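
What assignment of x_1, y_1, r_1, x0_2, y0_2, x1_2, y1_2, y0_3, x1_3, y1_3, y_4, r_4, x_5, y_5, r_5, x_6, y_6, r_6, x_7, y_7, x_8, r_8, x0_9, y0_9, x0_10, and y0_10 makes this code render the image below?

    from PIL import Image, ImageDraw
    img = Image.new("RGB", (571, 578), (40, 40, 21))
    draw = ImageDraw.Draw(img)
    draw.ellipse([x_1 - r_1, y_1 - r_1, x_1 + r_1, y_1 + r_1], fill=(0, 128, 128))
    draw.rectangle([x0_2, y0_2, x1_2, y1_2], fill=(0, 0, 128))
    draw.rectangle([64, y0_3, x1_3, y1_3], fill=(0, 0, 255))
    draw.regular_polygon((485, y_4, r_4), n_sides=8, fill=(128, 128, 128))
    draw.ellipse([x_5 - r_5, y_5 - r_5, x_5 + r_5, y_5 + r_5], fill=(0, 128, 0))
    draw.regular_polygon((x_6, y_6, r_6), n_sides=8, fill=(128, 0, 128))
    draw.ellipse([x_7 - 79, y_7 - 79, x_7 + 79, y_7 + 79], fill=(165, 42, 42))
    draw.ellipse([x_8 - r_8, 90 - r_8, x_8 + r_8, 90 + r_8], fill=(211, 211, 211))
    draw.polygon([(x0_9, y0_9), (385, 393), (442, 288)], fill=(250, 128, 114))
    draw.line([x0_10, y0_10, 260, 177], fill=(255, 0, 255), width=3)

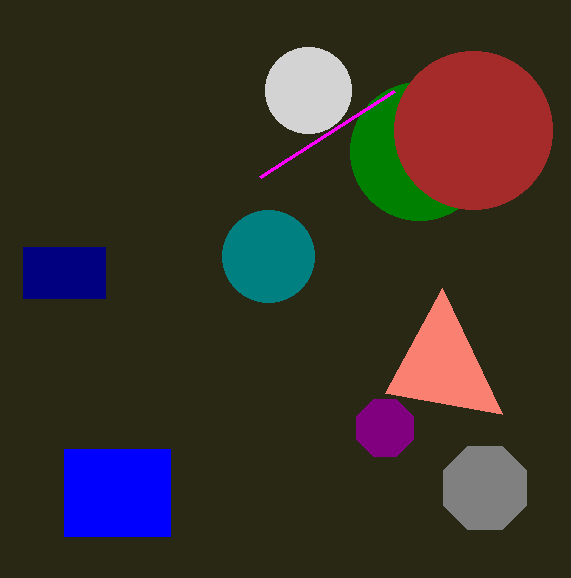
x_1 = 268
y_1 = 256
r_1 = 46
x0_2 = 23
y0_2 = 247
x1_2 = 105
y1_2 = 298
y0_3 = 449
x1_3 = 170
y1_3 = 536
y_4 = 488
r_4 = 45
x_5 = 419
y_5 = 151
r_5 = 69
x_6 = 385
y_6 = 428
r_6 = 31
x_7 = 473
y_7 = 130
x_8 = 308
r_8 = 43
x0_9 = 502
y0_9 = 414
x0_10 = 394
y0_10 = 91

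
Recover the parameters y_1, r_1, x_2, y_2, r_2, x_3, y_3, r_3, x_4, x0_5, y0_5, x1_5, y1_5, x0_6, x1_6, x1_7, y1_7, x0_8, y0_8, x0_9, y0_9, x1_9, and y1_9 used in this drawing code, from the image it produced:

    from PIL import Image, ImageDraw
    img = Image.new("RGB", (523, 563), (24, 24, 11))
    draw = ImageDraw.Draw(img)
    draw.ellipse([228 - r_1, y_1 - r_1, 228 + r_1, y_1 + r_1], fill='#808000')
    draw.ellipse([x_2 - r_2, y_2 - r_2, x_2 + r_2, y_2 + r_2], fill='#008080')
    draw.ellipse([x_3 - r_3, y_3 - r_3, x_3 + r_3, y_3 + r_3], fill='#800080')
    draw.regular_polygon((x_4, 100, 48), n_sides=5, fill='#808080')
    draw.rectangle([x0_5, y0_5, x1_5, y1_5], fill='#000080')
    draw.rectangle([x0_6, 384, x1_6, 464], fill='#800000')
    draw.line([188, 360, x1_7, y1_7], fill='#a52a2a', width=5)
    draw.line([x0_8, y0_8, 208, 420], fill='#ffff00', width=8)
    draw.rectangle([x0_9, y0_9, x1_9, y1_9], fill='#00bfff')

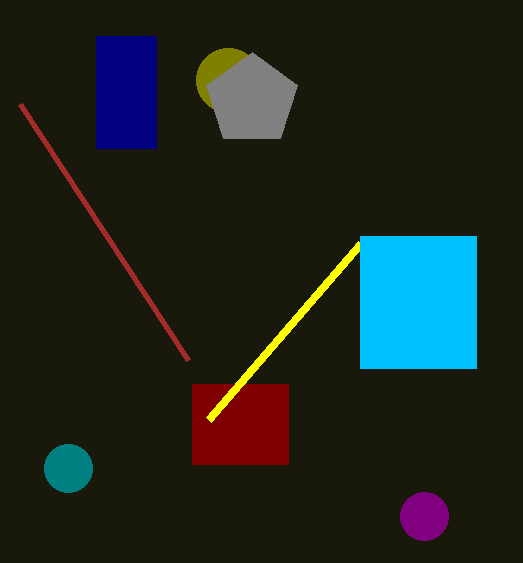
y_1 = 80; r_1 = 32; x_2 = 68; y_2 = 468; r_2 = 24; x_3 = 424; y_3 = 516; r_3 = 24; x_4 = 252; x0_5 = 96; y0_5 = 36; x1_5 = 156; y1_5 = 148; x0_6 = 192; x1_6 = 288; x1_7 = 20; y1_7 = 104; x0_8 = 360; y0_8 = 244; x0_9 = 360; y0_9 = 236; x1_9 = 476; y1_9 = 368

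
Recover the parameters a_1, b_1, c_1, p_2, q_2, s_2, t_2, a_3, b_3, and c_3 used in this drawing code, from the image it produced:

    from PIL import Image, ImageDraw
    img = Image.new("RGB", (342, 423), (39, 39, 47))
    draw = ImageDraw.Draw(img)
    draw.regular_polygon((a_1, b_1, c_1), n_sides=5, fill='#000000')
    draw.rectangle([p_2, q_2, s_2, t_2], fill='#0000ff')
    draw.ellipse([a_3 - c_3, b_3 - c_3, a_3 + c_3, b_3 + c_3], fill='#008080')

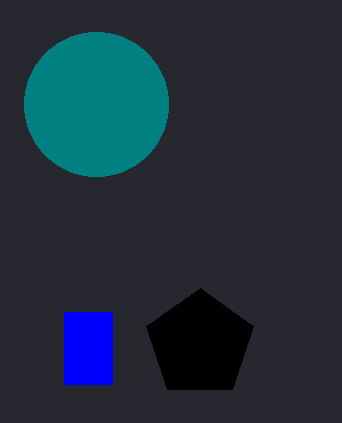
a_1 = 200; b_1 = 344; c_1 = 56; p_2 = 64; q_2 = 312; s_2 = 112; t_2 = 384; a_3 = 96; b_3 = 104; c_3 = 72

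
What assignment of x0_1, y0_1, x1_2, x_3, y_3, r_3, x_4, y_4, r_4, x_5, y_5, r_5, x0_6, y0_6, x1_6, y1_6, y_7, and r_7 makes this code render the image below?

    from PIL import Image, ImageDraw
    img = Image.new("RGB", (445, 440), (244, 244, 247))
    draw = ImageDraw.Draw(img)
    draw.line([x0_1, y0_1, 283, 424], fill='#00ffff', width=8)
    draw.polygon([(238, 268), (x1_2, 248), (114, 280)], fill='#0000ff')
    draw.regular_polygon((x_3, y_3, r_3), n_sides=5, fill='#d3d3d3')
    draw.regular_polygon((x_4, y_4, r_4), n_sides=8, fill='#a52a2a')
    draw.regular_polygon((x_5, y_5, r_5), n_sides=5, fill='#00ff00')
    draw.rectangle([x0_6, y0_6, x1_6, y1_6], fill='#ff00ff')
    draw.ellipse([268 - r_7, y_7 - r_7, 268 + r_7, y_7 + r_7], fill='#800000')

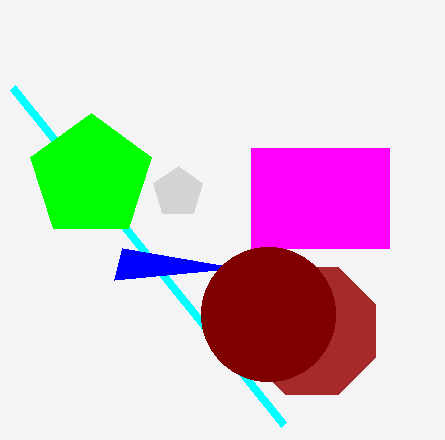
x0_1 = 12, y0_1 = 87, x1_2 = 122, x_3 = 178, y_3 = 192, r_3 = 26, x_4 = 312, y_4 = 331, r_4 = 69, x_5 = 91, y_5 = 177, r_5 = 64, x0_6 = 251, y0_6 = 148, x1_6 = 389, y1_6 = 248, y_7 = 314, r_7 = 67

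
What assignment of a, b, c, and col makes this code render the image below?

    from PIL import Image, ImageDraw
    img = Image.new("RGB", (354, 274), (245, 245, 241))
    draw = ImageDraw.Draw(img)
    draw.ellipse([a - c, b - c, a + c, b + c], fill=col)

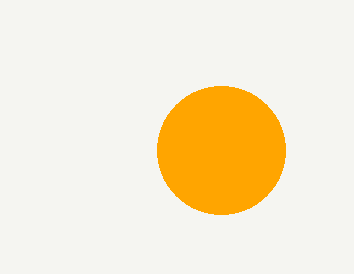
a = 221
b = 150
c = 64
col = 'orange'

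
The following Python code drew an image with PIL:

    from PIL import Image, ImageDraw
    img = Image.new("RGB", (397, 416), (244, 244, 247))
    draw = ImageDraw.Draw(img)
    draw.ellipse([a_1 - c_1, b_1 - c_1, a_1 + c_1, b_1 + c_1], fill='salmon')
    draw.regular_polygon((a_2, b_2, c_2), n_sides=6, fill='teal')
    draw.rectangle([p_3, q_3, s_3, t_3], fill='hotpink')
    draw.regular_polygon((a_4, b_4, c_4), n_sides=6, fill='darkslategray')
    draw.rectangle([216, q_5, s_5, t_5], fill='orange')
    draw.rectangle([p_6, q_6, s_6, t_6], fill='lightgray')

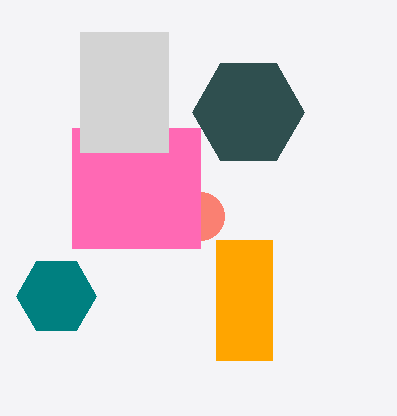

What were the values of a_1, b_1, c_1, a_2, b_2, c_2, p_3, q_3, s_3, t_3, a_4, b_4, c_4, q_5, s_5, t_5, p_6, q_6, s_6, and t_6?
a_1 = 200; b_1 = 216; c_1 = 24; a_2 = 56; b_2 = 296; c_2 = 40; p_3 = 72; q_3 = 128; s_3 = 200; t_3 = 248; a_4 = 248; b_4 = 112; c_4 = 56; q_5 = 240; s_5 = 272; t_5 = 360; p_6 = 80; q_6 = 32; s_6 = 168; t_6 = 152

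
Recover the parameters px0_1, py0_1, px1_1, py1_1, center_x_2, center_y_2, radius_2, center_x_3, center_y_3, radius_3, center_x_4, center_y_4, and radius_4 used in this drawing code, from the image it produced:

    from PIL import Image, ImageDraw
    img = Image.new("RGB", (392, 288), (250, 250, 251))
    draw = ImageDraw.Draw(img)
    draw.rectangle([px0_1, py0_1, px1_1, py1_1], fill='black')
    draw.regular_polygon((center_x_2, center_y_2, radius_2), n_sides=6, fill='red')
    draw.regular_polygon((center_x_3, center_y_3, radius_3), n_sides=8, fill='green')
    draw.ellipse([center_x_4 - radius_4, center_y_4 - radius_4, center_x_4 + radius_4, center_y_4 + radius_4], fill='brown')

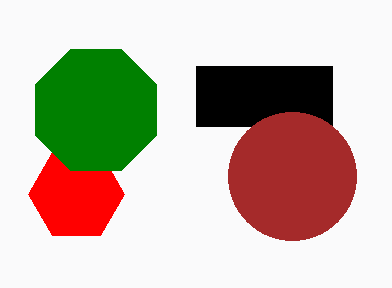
px0_1 = 196; py0_1 = 66; px1_1 = 332; py1_1 = 126; center_x_2 = 76; center_y_2 = 194; radius_2 = 48; center_x_3 = 96; center_y_3 = 110; radius_3 = 66; center_x_4 = 292; center_y_4 = 176; radius_4 = 64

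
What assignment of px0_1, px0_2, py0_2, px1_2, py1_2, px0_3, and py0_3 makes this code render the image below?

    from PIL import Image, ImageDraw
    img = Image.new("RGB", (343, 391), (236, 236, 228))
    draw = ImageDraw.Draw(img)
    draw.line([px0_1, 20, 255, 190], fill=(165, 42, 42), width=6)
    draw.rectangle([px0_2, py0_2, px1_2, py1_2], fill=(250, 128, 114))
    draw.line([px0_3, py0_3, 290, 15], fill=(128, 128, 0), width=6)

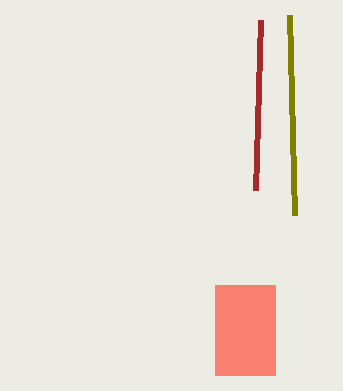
px0_1 = 260, px0_2 = 215, py0_2 = 285, px1_2 = 275, py1_2 = 375, px0_3 = 295, py0_3 = 215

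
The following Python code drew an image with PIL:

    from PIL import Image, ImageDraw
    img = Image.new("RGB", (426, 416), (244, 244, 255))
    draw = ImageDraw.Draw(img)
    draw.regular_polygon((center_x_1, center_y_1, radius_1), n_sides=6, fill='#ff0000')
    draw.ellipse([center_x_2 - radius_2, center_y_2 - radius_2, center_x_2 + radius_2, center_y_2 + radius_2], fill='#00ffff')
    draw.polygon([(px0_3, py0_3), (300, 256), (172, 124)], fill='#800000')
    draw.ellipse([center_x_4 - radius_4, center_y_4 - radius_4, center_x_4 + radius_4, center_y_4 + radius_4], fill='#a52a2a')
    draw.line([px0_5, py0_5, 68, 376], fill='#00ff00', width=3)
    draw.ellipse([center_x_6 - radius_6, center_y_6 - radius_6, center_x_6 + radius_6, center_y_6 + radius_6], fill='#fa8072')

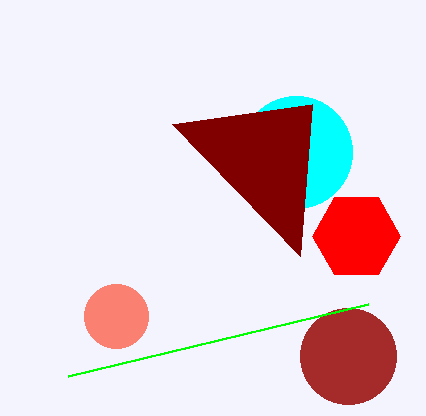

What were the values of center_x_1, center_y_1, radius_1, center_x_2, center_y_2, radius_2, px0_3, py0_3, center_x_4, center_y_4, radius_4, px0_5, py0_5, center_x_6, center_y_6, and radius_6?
center_x_1 = 356
center_y_1 = 236
radius_1 = 44
center_x_2 = 296
center_y_2 = 152
radius_2 = 56
px0_3 = 312
py0_3 = 104
center_x_4 = 348
center_y_4 = 356
radius_4 = 48
px0_5 = 368
py0_5 = 304
center_x_6 = 116
center_y_6 = 316
radius_6 = 32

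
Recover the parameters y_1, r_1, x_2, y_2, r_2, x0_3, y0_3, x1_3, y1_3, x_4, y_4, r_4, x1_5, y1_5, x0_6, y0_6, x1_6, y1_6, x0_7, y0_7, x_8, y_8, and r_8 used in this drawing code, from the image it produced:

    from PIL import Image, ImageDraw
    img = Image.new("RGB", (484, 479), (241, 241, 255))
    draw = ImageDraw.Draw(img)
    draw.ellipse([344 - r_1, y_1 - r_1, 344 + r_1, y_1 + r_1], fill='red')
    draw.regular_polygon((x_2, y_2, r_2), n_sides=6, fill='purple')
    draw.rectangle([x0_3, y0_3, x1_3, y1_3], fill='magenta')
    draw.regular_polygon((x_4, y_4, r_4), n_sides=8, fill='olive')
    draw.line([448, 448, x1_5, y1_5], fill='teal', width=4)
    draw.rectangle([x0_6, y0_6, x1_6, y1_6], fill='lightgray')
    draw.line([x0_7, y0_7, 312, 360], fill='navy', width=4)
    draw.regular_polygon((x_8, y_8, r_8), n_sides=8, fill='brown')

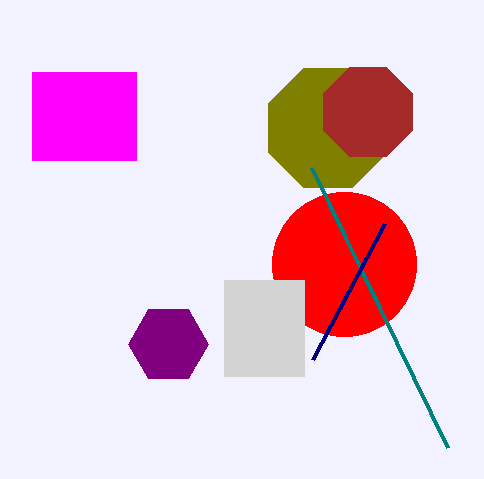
y_1 = 264
r_1 = 72
x_2 = 168
y_2 = 344
r_2 = 40
x0_3 = 32
y0_3 = 72
x1_3 = 136
y1_3 = 160
x_4 = 328
y_4 = 128
r_4 = 64
x1_5 = 312
y1_5 = 168
x0_6 = 224
y0_6 = 280
x1_6 = 304
y1_6 = 376
x0_7 = 384
y0_7 = 224
x_8 = 368
y_8 = 112
r_8 = 48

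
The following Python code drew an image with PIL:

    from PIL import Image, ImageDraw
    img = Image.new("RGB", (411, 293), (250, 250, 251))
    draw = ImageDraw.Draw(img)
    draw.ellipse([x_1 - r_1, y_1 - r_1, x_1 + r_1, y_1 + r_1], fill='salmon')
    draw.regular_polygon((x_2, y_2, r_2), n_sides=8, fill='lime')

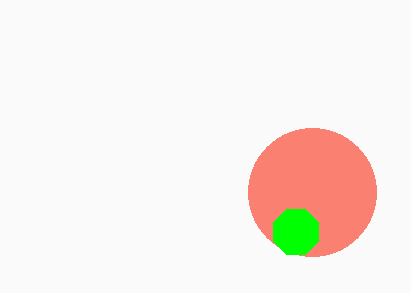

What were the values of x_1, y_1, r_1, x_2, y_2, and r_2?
x_1 = 312, y_1 = 192, r_1 = 64, x_2 = 296, y_2 = 232, r_2 = 24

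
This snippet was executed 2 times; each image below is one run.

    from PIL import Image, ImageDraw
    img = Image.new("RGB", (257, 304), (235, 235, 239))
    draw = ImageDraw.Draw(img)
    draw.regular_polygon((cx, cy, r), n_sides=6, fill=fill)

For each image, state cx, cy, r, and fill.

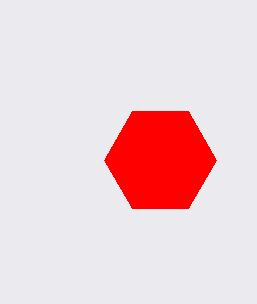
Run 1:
cx = 160, cy = 160, r = 56, fill = 'red'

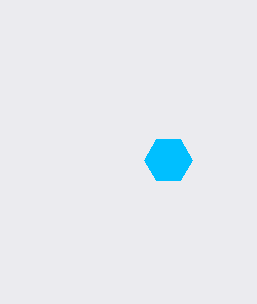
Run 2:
cx = 168; cy = 160; r = 24; fill = 'deepskyblue'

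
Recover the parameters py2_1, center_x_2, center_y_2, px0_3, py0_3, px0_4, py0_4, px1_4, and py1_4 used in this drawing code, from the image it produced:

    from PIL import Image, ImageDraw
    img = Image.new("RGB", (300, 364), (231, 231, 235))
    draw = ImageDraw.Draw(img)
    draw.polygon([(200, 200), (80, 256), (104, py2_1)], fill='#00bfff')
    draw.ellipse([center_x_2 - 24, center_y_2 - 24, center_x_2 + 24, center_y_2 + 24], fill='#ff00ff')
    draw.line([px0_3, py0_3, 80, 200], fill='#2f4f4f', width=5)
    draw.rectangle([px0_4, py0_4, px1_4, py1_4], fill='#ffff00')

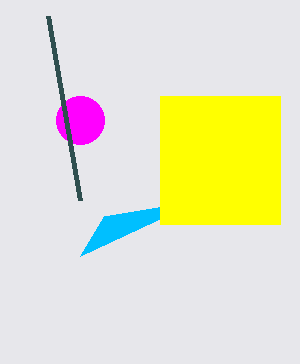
py2_1 = 216; center_x_2 = 80; center_y_2 = 120; px0_3 = 48; py0_3 = 16; px0_4 = 160; py0_4 = 96; px1_4 = 280; py1_4 = 224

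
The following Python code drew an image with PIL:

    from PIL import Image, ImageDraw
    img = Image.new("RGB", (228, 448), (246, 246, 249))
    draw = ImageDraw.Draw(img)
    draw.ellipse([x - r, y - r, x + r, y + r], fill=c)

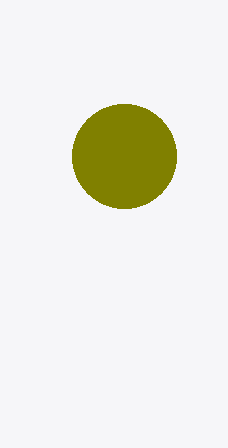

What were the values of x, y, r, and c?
x = 124
y = 156
r = 52
c = 'olive'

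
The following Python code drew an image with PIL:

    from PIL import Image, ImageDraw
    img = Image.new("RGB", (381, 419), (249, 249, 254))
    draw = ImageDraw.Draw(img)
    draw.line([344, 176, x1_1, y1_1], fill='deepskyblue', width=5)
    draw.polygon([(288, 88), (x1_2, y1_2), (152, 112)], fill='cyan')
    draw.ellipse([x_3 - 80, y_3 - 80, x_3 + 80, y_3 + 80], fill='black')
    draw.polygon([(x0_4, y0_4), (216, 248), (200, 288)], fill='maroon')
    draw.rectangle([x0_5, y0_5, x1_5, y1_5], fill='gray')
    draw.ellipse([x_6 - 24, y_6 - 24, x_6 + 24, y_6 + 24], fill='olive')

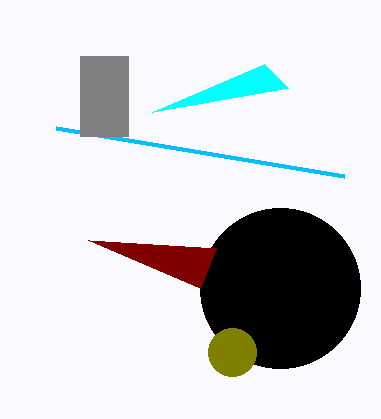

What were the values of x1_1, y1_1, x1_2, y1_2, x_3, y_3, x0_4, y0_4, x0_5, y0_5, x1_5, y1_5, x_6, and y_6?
x1_1 = 56, y1_1 = 128, x1_2 = 264, y1_2 = 64, x_3 = 280, y_3 = 288, x0_4 = 88, y0_4 = 240, x0_5 = 80, y0_5 = 56, x1_5 = 128, y1_5 = 136, x_6 = 232, y_6 = 352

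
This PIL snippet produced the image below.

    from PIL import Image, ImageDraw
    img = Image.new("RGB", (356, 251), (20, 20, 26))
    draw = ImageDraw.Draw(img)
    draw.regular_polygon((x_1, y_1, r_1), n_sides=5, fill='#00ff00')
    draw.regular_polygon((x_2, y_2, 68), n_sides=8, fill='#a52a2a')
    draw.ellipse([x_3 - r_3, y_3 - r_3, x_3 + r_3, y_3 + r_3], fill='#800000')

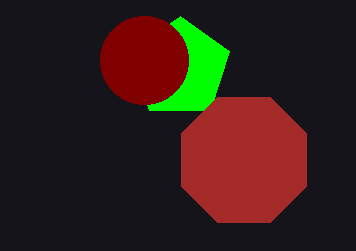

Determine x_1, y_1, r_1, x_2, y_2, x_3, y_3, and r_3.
x_1 = 180; y_1 = 68; r_1 = 52; x_2 = 244; y_2 = 160; x_3 = 144; y_3 = 60; r_3 = 44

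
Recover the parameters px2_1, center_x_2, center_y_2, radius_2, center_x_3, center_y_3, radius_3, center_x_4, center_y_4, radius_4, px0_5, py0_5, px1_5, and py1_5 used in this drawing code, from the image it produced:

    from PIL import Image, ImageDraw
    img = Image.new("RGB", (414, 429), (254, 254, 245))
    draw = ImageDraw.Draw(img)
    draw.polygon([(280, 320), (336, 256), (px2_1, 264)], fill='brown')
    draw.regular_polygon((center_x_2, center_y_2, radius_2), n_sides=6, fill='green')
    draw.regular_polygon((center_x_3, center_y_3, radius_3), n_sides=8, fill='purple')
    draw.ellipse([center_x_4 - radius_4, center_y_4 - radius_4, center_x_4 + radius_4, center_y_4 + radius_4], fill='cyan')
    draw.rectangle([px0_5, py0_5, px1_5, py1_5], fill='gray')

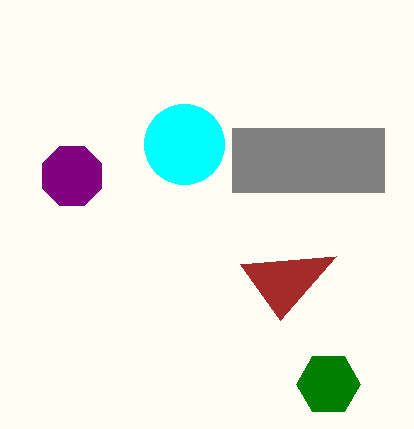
px2_1 = 240; center_x_2 = 328; center_y_2 = 384; radius_2 = 32; center_x_3 = 72; center_y_3 = 176; radius_3 = 32; center_x_4 = 184; center_y_4 = 144; radius_4 = 40; px0_5 = 232; py0_5 = 128; px1_5 = 384; py1_5 = 192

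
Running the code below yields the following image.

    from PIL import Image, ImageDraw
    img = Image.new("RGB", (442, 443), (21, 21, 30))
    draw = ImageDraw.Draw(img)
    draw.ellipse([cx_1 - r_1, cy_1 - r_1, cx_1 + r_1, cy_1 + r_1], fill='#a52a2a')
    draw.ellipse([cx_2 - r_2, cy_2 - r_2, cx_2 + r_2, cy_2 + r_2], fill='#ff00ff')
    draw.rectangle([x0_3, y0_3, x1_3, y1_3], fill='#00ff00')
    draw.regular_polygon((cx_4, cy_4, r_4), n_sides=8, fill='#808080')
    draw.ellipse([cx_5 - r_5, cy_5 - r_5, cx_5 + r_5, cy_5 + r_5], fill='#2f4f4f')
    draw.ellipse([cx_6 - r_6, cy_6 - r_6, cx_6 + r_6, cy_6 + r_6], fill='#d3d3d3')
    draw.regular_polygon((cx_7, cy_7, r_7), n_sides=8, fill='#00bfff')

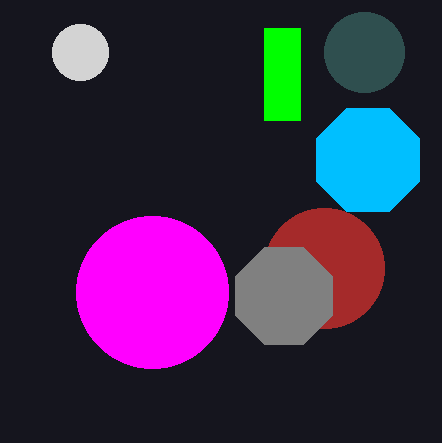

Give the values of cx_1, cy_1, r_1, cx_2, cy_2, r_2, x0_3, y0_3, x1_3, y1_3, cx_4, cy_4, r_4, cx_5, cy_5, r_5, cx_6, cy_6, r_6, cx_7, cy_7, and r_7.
cx_1 = 324; cy_1 = 268; r_1 = 60; cx_2 = 152; cy_2 = 292; r_2 = 76; x0_3 = 264; y0_3 = 28; x1_3 = 300; y1_3 = 120; cx_4 = 284; cy_4 = 296; r_4 = 52; cx_5 = 364; cy_5 = 52; r_5 = 40; cx_6 = 80; cy_6 = 52; r_6 = 28; cx_7 = 368; cy_7 = 160; r_7 = 56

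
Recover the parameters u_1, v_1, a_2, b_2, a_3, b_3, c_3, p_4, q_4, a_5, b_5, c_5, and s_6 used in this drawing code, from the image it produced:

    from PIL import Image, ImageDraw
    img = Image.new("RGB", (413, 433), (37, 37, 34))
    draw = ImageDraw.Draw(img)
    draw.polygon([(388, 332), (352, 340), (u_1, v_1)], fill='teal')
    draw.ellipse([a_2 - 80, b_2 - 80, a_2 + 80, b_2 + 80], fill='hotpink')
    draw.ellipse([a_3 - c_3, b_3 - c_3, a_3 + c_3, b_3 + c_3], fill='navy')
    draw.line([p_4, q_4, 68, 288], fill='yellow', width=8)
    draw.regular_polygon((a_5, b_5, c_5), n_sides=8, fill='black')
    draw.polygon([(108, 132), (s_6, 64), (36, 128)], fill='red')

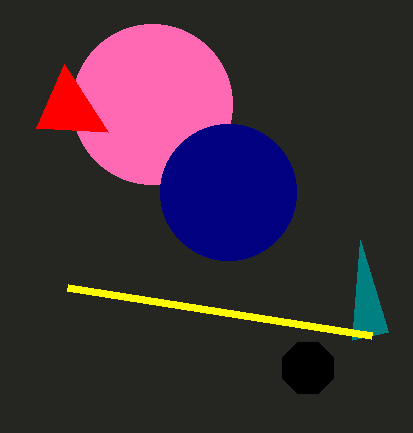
u_1 = 360; v_1 = 240; a_2 = 152; b_2 = 104; a_3 = 228; b_3 = 192; c_3 = 68; p_4 = 372; q_4 = 336; a_5 = 308; b_5 = 368; c_5 = 28; s_6 = 64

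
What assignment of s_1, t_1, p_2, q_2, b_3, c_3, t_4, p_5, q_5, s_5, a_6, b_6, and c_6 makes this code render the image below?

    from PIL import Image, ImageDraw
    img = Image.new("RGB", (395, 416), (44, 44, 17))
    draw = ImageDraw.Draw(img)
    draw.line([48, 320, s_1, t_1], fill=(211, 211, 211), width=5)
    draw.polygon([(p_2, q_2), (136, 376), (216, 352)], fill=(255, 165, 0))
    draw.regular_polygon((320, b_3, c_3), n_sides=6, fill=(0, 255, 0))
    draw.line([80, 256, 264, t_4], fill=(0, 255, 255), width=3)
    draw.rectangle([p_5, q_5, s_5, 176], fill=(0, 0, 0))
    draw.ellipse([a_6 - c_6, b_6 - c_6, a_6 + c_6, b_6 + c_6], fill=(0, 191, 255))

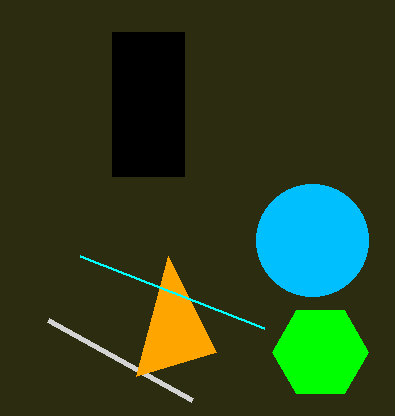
s_1 = 192, t_1 = 400, p_2 = 168, q_2 = 256, b_3 = 352, c_3 = 48, t_4 = 328, p_5 = 112, q_5 = 32, s_5 = 184, a_6 = 312, b_6 = 240, c_6 = 56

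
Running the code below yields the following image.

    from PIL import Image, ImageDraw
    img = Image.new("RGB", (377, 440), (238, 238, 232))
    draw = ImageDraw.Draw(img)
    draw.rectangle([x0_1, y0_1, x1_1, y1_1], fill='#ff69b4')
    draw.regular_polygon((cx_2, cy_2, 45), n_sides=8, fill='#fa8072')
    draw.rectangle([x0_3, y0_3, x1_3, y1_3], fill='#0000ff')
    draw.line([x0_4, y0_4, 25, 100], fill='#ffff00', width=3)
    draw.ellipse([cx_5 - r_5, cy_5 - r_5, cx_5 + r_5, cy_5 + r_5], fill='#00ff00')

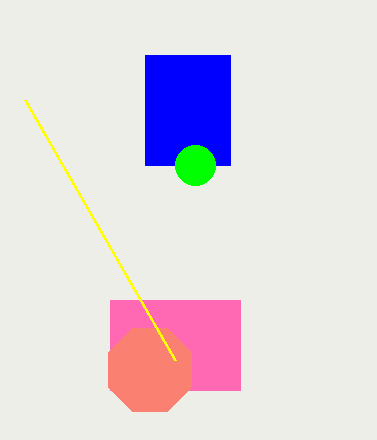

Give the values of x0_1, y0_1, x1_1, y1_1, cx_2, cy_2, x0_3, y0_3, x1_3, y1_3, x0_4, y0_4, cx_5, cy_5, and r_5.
x0_1 = 110; y0_1 = 300; x1_1 = 240; y1_1 = 390; cx_2 = 150; cy_2 = 370; x0_3 = 145; y0_3 = 55; x1_3 = 230; y1_3 = 165; x0_4 = 175; y0_4 = 360; cx_5 = 195; cy_5 = 165; r_5 = 20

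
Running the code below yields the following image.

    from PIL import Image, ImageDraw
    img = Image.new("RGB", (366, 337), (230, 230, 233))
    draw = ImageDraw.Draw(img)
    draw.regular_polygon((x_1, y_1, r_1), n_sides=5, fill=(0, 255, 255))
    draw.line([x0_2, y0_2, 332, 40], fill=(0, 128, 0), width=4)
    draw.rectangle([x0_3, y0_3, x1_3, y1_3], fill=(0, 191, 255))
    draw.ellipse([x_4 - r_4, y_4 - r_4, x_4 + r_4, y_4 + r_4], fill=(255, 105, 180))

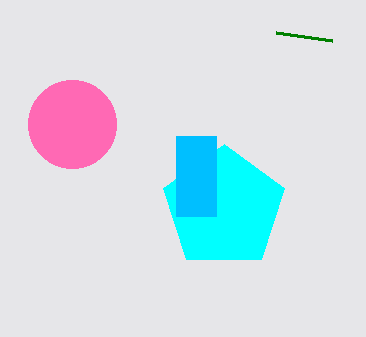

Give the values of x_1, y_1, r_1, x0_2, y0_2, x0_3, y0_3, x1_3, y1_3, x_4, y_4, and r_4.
x_1 = 224, y_1 = 208, r_1 = 64, x0_2 = 276, y0_2 = 32, x0_3 = 176, y0_3 = 136, x1_3 = 216, y1_3 = 216, x_4 = 72, y_4 = 124, r_4 = 44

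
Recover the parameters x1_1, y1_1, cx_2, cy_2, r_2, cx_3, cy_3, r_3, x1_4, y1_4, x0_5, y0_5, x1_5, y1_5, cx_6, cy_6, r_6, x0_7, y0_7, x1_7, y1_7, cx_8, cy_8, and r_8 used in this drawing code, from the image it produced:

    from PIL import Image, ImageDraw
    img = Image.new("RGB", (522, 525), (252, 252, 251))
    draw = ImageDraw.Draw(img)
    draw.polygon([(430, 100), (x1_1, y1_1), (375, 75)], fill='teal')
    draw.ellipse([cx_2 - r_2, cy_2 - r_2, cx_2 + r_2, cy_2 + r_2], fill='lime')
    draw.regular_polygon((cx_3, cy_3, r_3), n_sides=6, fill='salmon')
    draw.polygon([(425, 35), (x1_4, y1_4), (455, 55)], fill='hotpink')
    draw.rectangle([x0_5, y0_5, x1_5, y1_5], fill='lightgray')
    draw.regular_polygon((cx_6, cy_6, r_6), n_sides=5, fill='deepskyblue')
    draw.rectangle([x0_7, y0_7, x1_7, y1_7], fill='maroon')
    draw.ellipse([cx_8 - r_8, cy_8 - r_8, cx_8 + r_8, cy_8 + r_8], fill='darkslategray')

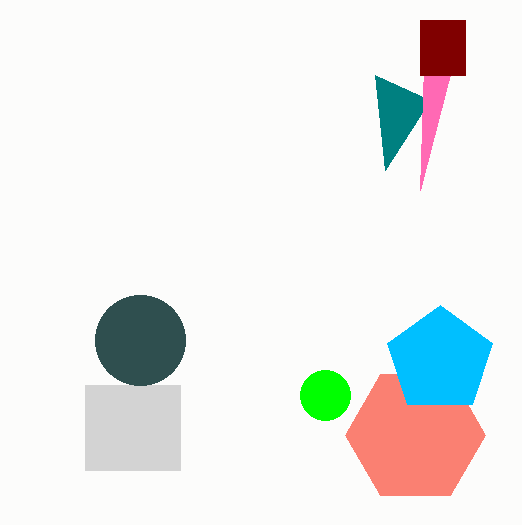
x1_1 = 385, y1_1 = 170, cx_2 = 325, cy_2 = 395, r_2 = 25, cx_3 = 415, cy_3 = 435, r_3 = 70, x1_4 = 420, y1_4 = 190, x0_5 = 85, y0_5 = 385, x1_5 = 180, y1_5 = 470, cx_6 = 440, cy_6 = 360, r_6 = 55, x0_7 = 420, y0_7 = 20, x1_7 = 465, y1_7 = 75, cx_8 = 140, cy_8 = 340, r_8 = 45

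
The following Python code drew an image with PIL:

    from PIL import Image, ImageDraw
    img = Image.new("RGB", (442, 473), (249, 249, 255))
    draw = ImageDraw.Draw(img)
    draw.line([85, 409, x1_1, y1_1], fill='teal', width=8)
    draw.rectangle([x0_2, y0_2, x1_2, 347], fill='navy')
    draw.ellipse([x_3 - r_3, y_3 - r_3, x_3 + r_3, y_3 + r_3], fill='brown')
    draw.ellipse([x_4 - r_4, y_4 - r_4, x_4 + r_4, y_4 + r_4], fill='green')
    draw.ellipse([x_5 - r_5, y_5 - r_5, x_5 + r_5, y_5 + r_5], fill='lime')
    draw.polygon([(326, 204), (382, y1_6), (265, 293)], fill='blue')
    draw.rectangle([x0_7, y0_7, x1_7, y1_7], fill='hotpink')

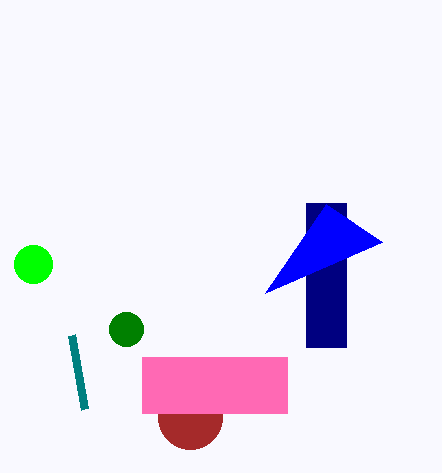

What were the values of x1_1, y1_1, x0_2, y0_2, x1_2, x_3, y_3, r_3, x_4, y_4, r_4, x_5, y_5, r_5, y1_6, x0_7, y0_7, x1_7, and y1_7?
x1_1 = 72, y1_1 = 335, x0_2 = 306, y0_2 = 203, x1_2 = 346, x_3 = 190, y_3 = 417, r_3 = 32, x_4 = 126, y_4 = 329, r_4 = 17, x_5 = 33, y_5 = 264, r_5 = 19, y1_6 = 242, x0_7 = 142, y0_7 = 357, x1_7 = 287, y1_7 = 413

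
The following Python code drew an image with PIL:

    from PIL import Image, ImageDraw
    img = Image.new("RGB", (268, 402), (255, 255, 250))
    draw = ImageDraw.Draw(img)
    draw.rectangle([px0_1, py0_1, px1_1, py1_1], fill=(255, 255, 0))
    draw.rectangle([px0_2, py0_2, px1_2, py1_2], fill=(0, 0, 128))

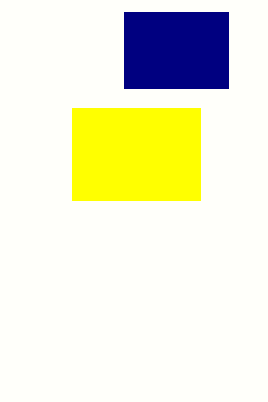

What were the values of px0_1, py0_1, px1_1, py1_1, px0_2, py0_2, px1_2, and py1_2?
px0_1 = 72, py0_1 = 108, px1_1 = 200, py1_1 = 200, px0_2 = 124, py0_2 = 12, px1_2 = 228, py1_2 = 88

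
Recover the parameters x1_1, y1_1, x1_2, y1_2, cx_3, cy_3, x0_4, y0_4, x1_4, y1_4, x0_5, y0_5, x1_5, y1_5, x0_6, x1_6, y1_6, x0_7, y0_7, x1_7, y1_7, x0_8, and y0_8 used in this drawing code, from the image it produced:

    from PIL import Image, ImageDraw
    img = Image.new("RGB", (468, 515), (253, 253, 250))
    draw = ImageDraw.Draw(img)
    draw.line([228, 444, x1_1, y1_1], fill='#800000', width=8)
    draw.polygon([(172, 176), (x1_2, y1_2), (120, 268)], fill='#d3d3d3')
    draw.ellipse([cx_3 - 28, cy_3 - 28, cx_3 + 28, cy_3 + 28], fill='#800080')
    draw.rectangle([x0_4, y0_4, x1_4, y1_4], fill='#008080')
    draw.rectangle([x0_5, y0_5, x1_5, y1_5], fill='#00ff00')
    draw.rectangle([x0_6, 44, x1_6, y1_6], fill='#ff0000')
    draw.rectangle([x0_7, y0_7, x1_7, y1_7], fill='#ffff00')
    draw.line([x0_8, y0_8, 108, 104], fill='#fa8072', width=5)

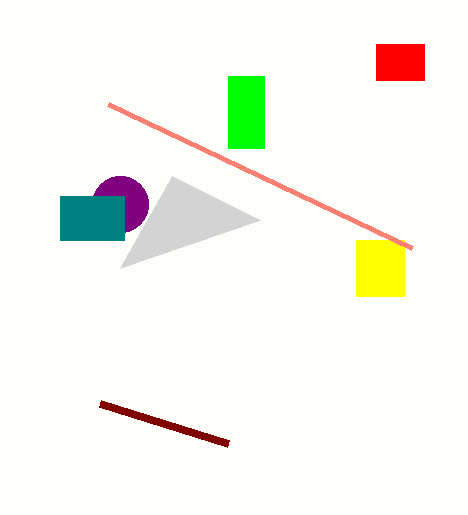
x1_1 = 100
y1_1 = 404
x1_2 = 260
y1_2 = 220
cx_3 = 120
cy_3 = 204
x0_4 = 60
y0_4 = 196
x1_4 = 124
y1_4 = 240
x0_5 = 228
y0_5 = 76
x1_5 = 264
y1_5 = 148
x0_6 = 376
x1_6 = 424
y1_6 = 80
x0_7 = 356
y0_7 = 240
x1_7 = 404
y1_7 = 296
x0_8 = 412
y0_8 = 248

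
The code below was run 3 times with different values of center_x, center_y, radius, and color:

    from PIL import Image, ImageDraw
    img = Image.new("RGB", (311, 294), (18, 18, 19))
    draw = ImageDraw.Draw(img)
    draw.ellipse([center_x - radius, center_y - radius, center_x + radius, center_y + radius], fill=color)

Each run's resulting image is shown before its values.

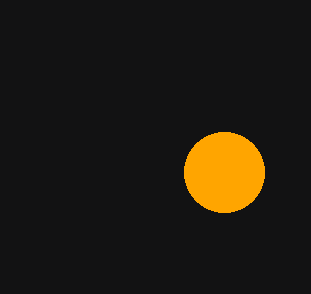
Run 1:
center_x = 224
center_y = 172
radius = 40
color = 'orange'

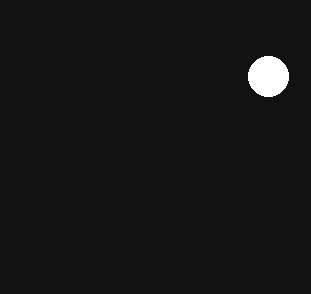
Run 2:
center_x = 268; center_y = 76; radius = 20; color = 'white'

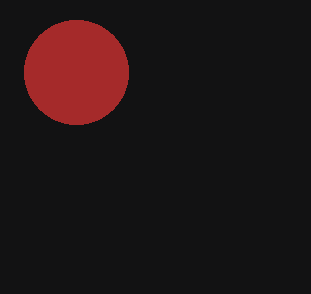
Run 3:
center_x = 76, center_y = 72, radius = 52, color = 'brown'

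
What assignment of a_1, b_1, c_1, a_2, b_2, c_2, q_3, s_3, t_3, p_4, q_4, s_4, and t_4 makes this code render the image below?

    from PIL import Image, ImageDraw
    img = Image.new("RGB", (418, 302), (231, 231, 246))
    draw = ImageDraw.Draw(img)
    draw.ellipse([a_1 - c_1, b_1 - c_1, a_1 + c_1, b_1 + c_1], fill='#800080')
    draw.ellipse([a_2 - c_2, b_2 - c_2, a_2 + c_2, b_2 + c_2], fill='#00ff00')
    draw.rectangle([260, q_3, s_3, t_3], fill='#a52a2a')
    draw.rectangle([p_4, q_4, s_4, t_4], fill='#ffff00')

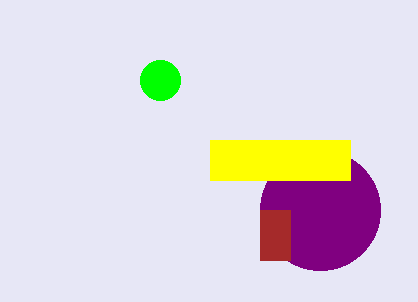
a_1 = 320; b_1 = 210; c_1 = 60; a_2 = 160; b_2 = 80; c_2 = 20; q_3 = 210; s_3 = 290; t_3 = 260; p_4 = 210; q_4 = 140; s_4 = 350; t_4 = 180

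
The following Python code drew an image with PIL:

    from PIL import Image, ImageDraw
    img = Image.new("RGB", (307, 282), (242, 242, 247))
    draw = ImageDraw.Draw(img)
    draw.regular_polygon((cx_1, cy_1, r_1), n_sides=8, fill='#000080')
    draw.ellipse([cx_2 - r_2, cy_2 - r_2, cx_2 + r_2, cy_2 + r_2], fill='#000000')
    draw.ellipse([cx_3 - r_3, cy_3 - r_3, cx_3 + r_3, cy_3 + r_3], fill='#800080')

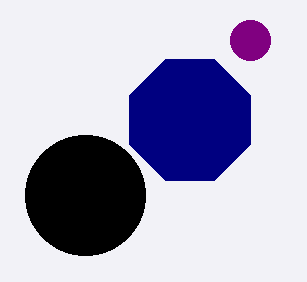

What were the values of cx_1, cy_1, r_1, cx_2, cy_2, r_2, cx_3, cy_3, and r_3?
cx_1 = 190
cy_1 = 120
r_1 = 65
cx_2 = 85
cy_2 = 195
r_2 = 60
cx_3 = 250
cy_3 = 40
r_3 = 20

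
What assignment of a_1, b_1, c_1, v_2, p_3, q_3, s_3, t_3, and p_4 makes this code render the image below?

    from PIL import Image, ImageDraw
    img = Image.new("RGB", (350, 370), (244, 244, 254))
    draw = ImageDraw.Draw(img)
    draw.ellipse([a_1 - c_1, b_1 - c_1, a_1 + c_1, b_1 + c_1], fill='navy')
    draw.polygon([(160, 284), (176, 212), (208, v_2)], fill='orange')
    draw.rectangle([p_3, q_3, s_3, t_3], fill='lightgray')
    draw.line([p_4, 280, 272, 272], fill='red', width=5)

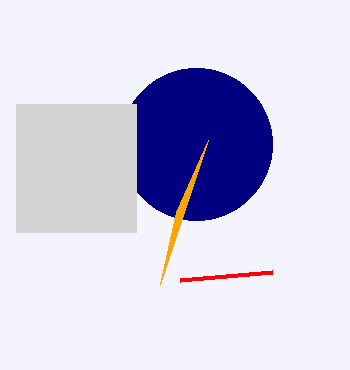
a_1 = 196; b_1 = 144; c_1 = 76; v_2 = 140; p_3 = 16; q_3 = 104; s_3 = 136; t_3 = 232; p_4 = 180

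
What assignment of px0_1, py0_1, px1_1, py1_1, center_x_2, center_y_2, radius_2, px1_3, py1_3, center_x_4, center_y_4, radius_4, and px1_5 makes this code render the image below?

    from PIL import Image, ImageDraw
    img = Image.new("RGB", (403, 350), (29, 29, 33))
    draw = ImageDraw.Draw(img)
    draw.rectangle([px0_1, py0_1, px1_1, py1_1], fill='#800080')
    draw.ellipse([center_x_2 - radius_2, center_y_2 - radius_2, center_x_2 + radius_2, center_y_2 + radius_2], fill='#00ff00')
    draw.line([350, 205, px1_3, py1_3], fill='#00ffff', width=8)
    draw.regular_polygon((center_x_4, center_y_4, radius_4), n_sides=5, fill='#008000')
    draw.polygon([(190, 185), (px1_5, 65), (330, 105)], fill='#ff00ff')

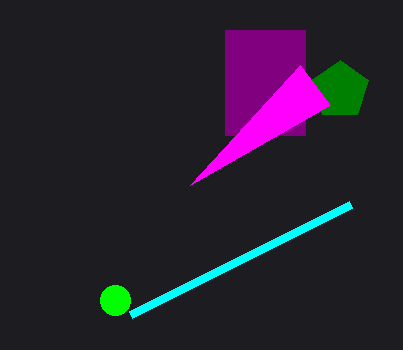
px0_1 = 225, py0_1 = 30, px1_1 = 305, py1_1 = 135, center_x_2 = 115, center_y_2 = 300, radius_2 = 15, px1_3 = 130, py1_3 = 315, center_x_4 = 340, center_y_4 = 90, radius_4 = 30, px1_5 = 300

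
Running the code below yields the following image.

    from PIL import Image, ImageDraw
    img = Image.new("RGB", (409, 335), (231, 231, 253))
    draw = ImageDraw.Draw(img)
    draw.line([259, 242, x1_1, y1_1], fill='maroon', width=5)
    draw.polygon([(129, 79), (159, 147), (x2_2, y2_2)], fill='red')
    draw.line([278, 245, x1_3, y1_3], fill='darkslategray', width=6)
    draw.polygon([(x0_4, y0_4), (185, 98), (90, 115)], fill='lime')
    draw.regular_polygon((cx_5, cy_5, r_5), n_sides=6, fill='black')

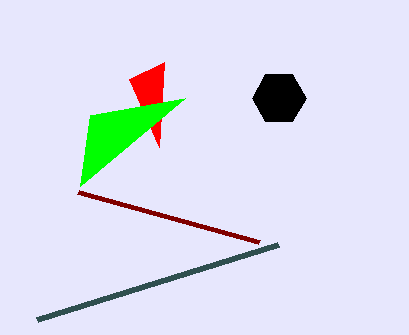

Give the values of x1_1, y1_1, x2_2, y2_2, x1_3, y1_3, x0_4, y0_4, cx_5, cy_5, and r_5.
x1_1 = 78, y1_1 = 192, x2_2 = 164, y2_2 = 62, x1_3 = 37, y1_3 = 320, x0_4 = 80, y0_4 = 186, cx_5 = 279, cy_5 = 98, r_5 = 27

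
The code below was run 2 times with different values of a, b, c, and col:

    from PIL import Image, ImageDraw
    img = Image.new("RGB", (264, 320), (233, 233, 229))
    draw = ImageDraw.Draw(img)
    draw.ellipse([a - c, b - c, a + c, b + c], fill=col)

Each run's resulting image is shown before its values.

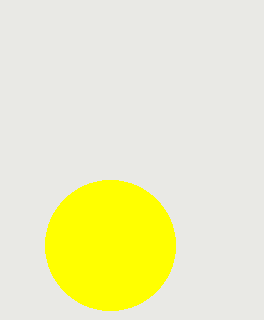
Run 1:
a = 110; b = 245; c = 65; col = 'yellow'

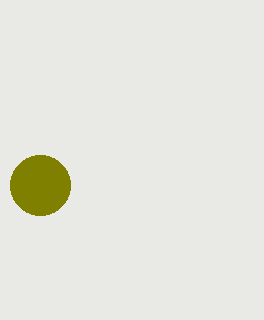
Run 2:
a = 40; b = 185; c = 30; col = 'olive'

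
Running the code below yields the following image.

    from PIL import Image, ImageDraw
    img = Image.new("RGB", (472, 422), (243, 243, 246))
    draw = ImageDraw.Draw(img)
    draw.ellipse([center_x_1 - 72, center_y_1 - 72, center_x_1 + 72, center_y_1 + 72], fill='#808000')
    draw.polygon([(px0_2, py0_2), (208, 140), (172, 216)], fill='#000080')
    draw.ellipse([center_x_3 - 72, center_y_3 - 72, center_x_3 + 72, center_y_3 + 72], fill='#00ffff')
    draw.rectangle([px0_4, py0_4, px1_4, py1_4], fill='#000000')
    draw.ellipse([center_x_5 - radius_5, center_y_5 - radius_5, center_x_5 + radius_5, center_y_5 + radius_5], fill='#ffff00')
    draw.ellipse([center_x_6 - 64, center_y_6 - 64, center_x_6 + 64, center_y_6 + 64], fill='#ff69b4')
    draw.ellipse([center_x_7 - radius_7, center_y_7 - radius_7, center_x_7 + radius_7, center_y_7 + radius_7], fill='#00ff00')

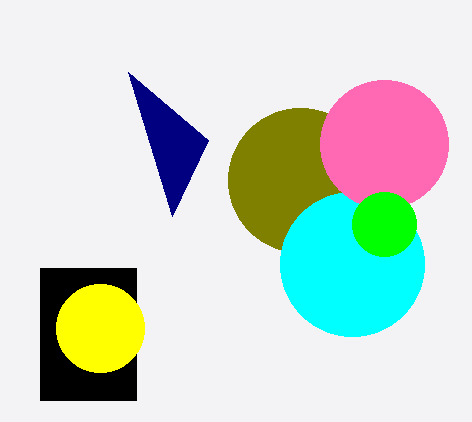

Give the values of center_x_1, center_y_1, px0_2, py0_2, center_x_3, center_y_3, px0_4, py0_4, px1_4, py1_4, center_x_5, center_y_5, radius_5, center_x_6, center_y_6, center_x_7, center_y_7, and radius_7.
center_x_1 = 300; center_y_1 = 180; px0_2 = 128; py0_2 = 72; center_x_3 = 352; center_y_3 = 264; px0_4 = 40; py0_4 = 268; px1_4 = 136; py1_4 = 400; center_x_5 = 100; center_y_5 = 328; radius_5 = 44; center_x_6 = 384; center_y_6 = 144; center_x_7 = 384; center_y_7 = 224; radius_7 = 32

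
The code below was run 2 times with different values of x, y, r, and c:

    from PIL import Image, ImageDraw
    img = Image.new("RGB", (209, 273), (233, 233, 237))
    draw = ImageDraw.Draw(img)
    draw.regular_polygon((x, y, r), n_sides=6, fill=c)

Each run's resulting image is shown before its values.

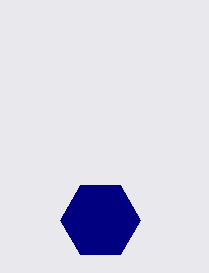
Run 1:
x = 100
y = 220
r = 40
c = 'navy'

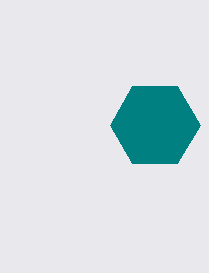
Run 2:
x = 155; y = 125; r = 45; c = 'teal'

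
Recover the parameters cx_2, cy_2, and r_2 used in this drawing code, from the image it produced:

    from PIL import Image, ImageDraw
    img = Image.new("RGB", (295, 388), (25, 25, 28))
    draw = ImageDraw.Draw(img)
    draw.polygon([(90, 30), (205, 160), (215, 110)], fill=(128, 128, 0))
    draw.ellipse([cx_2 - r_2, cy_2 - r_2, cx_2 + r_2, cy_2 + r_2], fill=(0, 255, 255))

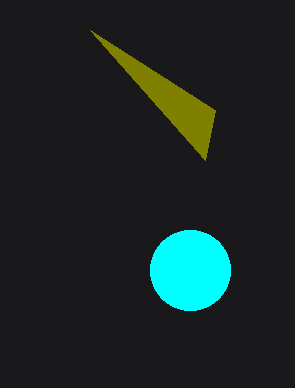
cx_2 = 190; cy_2 = 270; r_2 = 40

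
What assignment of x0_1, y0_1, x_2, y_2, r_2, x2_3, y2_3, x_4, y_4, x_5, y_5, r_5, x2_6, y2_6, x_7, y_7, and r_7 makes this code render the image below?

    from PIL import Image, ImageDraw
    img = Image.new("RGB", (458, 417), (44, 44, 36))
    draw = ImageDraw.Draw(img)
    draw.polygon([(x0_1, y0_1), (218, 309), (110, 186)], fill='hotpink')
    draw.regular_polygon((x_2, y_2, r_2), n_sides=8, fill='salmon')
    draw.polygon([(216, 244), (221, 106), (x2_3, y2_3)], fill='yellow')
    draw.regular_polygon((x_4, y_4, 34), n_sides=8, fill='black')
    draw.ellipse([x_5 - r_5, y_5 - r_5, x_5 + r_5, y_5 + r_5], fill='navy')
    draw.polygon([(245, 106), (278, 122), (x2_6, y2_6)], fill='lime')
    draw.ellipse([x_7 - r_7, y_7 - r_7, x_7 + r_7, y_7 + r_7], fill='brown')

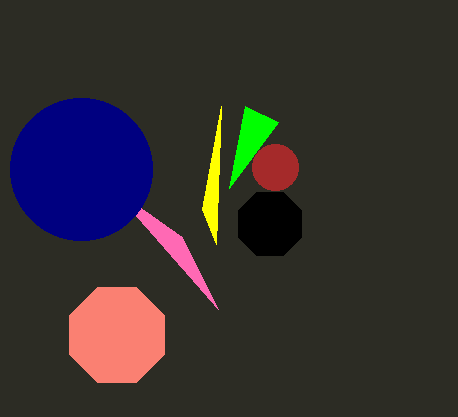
x0_1 = 182, y0_1 = 237, x_2 = 117, y_2 = 335, r_2 = 51, x2_3 = 202, y2_3 = 209, x_4 = 270, y_4 = 224, x_5 = 81, y_5 = 169, r_5 = 71, x2_6 = 229, y2_6 = 188, x_7 = 275, y_7 = 167, r_7 = 23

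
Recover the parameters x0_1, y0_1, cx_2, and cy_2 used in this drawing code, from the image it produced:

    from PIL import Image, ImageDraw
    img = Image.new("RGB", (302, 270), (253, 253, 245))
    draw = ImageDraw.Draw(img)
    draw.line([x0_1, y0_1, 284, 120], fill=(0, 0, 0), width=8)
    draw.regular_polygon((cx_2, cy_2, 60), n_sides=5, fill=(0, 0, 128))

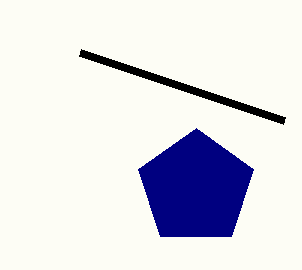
x0_1 = 80, y0_1 = 52, cx_2 = 196, cy_2 = 188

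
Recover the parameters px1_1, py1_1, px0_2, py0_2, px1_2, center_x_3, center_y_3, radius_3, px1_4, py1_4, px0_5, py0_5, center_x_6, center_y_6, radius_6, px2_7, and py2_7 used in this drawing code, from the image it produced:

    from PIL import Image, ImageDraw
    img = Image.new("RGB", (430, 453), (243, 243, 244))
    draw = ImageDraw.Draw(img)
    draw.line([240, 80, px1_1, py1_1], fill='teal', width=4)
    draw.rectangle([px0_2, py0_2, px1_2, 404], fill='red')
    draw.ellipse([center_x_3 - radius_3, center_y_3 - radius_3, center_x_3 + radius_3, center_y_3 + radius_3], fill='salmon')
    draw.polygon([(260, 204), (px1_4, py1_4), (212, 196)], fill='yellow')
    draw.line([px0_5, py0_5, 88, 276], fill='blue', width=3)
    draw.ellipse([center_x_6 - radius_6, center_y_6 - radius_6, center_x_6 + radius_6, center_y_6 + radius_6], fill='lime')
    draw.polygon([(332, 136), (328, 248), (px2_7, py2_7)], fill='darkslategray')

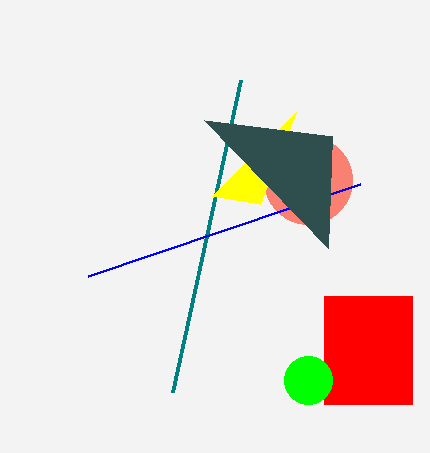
px1_1 = 172; py1_1 = 392; px0_2 = 324; py0_2 = 296; px1_2 = 412; center_x_3 = 308; center_y_3 = 180; radius_3 = 44; px1_4 = 296; py1_4 = 112; px0_5 = 360; py0_5 = 184; center_x_6 = 308; center_y_6 = 380; radius_6 = 24; px2_7 = 204; py2_7 = 120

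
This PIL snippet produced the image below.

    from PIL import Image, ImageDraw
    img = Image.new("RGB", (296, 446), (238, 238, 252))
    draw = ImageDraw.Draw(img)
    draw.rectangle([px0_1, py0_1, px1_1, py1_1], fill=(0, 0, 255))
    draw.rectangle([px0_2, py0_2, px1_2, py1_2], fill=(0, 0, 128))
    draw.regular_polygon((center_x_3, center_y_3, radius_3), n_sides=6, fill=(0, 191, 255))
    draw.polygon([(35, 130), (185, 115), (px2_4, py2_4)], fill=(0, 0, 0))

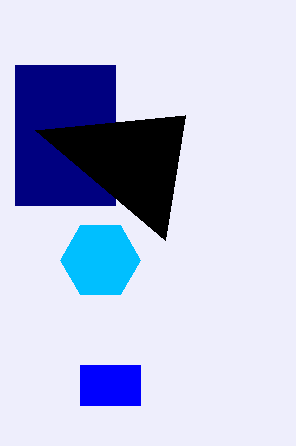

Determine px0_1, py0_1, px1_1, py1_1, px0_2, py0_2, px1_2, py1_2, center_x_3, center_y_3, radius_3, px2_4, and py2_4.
px0_1 = 80, py0_1 = 365, px1_1 = 140, py1_1 = 405, px0_2 = 15, py0_2 = 65, px1_2 = 115, py1_2 = 205, center_x_3 = 100, center_y_3 = 260, radius_3 = 40, px2_4 = 165, py2_4 = 240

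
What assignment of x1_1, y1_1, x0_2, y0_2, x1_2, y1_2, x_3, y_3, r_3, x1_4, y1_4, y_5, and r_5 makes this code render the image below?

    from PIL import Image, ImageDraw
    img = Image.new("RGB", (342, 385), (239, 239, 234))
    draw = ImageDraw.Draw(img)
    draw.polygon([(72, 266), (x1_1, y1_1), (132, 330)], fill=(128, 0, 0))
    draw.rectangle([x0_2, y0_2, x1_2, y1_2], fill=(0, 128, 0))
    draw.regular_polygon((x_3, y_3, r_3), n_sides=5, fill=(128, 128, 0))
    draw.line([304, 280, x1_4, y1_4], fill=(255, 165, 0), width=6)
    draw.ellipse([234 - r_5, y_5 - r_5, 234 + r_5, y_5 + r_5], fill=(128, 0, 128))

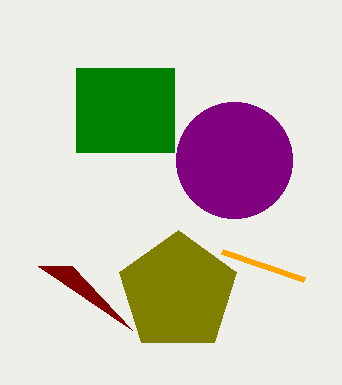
x1_1 = 38, y1_1 = 266, x0_2 = 76, y0_2 = 68, x1_2 = 174, y1_2 = 152, x_3 = 178, y_3 = 292, r_3 = 62, x1_4 = 222, y1_4 = 252, y_5 = 160, r_5 = 58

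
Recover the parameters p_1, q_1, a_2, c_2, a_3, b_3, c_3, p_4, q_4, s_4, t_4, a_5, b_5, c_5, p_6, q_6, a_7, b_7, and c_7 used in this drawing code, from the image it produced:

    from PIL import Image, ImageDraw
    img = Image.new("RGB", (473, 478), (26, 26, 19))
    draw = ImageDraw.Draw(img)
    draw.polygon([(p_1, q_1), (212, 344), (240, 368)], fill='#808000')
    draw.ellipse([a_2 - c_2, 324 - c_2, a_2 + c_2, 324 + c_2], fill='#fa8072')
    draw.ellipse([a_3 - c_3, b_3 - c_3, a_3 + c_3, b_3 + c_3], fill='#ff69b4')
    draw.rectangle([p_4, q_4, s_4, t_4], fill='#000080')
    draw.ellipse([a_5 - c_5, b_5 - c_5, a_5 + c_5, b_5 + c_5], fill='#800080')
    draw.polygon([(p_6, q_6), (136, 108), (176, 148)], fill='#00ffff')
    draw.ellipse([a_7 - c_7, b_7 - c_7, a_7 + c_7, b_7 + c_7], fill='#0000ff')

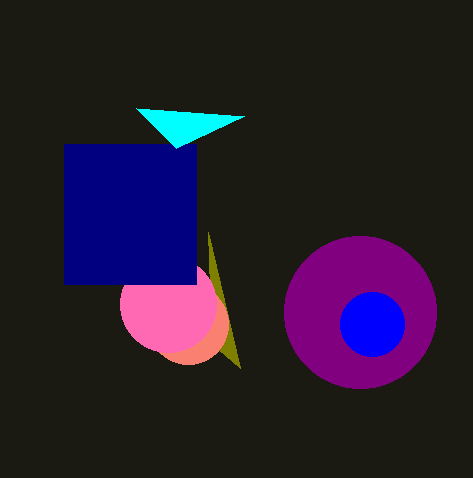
p_1 = 208; q_1 = 232; a_2 = 188; c_2 = 40; a_3 = 168; b_3 = 304; c_3 = 48; p_4 = 64; q_4 = 144; s_4 = 196; t_4 = 284; a_5 = 360; b_5 = 312; c_5 = 76; p_6 = 244; q_6 = 116; a_7 = 372; b_7 = 324; c_7 = 32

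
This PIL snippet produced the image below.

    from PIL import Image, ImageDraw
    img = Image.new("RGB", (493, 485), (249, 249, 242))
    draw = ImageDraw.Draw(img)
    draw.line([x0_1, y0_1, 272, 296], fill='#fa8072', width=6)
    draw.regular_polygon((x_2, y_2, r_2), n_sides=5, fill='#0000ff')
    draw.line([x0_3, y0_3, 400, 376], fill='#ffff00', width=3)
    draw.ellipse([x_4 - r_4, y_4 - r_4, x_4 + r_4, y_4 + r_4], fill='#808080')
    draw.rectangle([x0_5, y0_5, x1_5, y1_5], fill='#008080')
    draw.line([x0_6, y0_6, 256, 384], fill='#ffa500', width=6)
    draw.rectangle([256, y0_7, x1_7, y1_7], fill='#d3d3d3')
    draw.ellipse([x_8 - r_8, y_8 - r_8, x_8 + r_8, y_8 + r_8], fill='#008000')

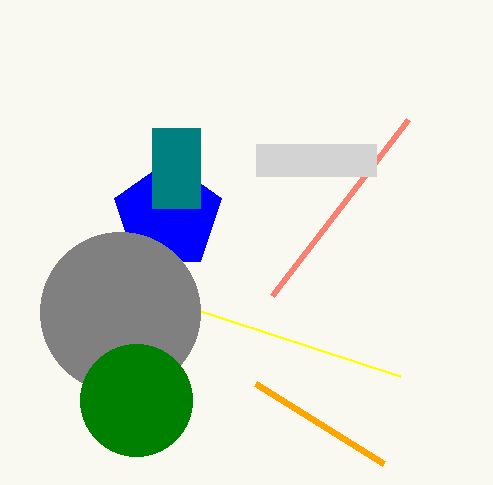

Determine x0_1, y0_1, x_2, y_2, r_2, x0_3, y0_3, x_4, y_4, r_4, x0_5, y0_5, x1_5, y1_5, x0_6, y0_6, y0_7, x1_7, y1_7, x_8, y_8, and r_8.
x0_1 = 408
y0_1 = 120
x_2 = 168
y_2 = 216
r_2 = 56
x0_3 = 56
y0_3 = 264
x_4 = 120
y_4 = 312
r_4 = 80
x0_5 = 152
y0_5 = 128
x1_5 = 200
y1_5 = 208
x0_6 = 384
y0_6 = 464
y0_7 = 144
x1_7 = 376
y1_7 = 176
x_8 = 136
y_8 = 400
r_8 = 56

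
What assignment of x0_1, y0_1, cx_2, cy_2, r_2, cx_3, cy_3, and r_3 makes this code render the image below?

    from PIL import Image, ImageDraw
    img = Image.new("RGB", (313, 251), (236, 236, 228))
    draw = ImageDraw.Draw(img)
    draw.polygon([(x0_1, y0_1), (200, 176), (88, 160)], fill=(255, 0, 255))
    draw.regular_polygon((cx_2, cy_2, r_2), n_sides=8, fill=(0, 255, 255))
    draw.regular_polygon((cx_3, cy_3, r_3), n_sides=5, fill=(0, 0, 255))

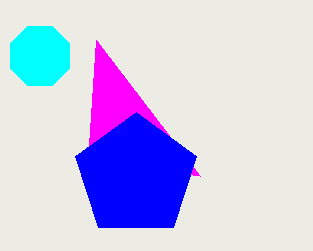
x0_1 = 96; y0_1 = 40; cx_2 = 40; cy_2 = 56; r_2 = 32; cx_3 = 136; cy_3 = 176; r_3 = 64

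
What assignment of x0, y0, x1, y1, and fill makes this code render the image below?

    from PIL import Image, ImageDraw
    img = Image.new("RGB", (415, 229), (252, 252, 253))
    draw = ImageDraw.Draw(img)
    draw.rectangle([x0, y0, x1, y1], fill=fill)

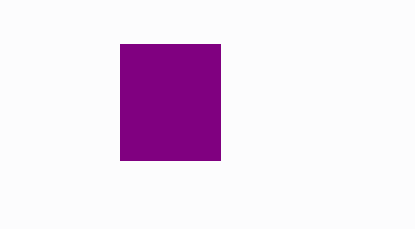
x0 = 120, y0 = 44, x1 = 220, y1 = 160, fill = 'purple'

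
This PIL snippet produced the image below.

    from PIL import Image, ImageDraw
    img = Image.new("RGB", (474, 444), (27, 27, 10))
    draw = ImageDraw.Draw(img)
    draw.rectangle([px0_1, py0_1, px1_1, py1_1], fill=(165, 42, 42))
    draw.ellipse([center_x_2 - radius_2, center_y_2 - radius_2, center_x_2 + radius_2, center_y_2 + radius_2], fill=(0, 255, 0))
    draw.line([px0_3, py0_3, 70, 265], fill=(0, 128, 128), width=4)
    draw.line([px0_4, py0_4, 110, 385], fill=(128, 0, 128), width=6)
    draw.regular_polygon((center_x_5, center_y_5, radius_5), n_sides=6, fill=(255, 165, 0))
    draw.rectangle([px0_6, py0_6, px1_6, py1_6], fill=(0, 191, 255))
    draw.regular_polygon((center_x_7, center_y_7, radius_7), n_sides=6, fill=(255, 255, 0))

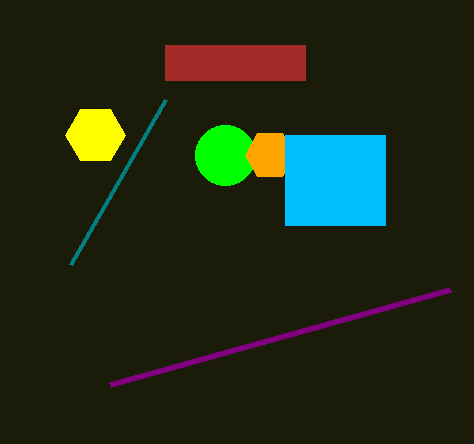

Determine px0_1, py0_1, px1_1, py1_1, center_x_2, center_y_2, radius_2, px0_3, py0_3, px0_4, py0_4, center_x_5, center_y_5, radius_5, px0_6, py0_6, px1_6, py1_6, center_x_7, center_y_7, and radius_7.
px0_1 = 165
py0_1 = 45
px1_1 = 305
py1_1 = 80
center_x_2 = 225
center_y_2 = 155
radius_2 = 30
px0_3 = 165
py0_3 = 100
px0_4 = 450
py0_4 = 290
center_x_5 = 270
center_y_5 = 155
radius_5 = 25
px0_6 = 285
py0_6 = 135
px1_6 = 385
py1_6 = 225
center_x_7 = 95
center_y_7 = 135
radius_7 = 30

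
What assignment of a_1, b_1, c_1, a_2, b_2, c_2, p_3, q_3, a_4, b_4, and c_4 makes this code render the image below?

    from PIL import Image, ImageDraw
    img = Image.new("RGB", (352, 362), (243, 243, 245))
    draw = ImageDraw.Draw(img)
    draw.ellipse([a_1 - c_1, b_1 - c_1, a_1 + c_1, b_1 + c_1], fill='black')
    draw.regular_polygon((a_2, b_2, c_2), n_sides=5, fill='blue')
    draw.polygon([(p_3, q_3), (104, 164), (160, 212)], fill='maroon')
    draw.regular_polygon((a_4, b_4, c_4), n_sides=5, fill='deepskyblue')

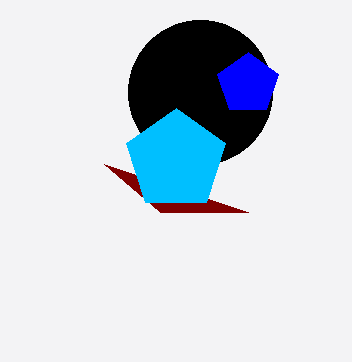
a_1 = 200
b_1 = 92
c_1 = 72
a_2 = 248
b_2 = 84
c_2 = 32
p_3 = 248
q_3 = 212
a_4 = 176
b_4 = 160
c_4 = 52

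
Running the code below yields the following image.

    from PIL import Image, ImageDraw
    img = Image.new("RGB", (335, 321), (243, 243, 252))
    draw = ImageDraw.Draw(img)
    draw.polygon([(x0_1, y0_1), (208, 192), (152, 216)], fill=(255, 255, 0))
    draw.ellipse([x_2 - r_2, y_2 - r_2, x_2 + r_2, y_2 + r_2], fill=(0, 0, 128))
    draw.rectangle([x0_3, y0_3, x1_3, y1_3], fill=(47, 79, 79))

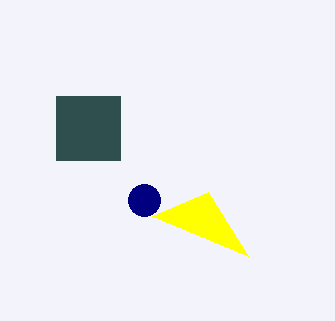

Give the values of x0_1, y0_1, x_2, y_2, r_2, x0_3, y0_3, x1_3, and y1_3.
x0_1 = 248; y0_1 = 256; x_2 = 144; y_2 = 200; r_2 = 16; x0_3 = 56; y0_3 = 96; x1_3 = 120; y1_3 = 160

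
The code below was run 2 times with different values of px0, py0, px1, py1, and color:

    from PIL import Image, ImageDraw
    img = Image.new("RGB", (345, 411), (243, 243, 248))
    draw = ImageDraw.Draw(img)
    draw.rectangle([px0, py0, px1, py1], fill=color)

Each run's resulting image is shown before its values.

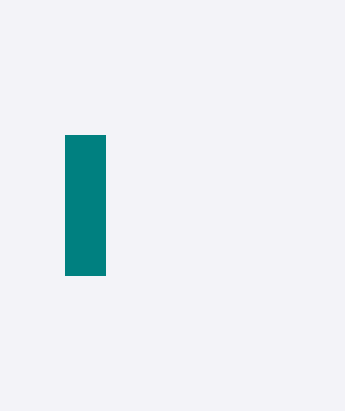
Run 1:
px0 = 65; py0 = 135; px1 = 105; py1 = 275; color = 'teal'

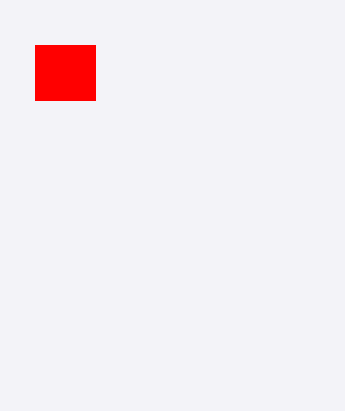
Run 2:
px0 = 35; py0 = 45; px1 = 95; py1 = 100; color = 'red'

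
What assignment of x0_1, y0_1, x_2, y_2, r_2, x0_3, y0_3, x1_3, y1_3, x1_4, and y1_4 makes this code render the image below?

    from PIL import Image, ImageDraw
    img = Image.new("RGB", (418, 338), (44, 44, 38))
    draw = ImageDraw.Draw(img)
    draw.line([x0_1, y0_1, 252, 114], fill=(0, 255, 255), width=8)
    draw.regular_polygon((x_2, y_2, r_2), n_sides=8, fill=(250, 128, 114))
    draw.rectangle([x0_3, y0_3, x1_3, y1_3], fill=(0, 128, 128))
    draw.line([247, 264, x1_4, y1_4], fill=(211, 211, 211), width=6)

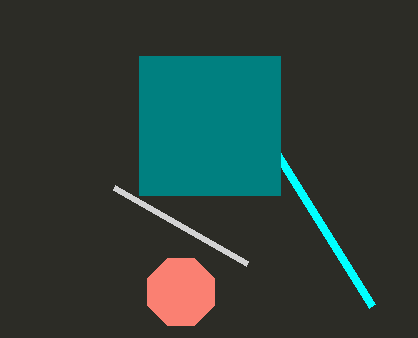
x0_1 = 372, y0_1 = 306, x_2 = 181, y_2 = 292, r_2 = 36, x0_3 = 139, y0_3 = 56, x1_3 = 280, y1_3 = 195, x1_4 = 114, y1_4 = 188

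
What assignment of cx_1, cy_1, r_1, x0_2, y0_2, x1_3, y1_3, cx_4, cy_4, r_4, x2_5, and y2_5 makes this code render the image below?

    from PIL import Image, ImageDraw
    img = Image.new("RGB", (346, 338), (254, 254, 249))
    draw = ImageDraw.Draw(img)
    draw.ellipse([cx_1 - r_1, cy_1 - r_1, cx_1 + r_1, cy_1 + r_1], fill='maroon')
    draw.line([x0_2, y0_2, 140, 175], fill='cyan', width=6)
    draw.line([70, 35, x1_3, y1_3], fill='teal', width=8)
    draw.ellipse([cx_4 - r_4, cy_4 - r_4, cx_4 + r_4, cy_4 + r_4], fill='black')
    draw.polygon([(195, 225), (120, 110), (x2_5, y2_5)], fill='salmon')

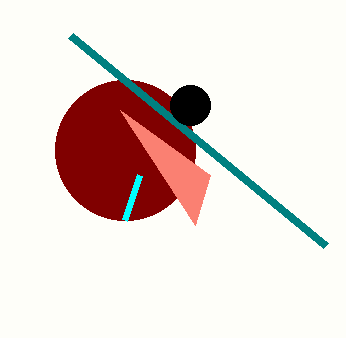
cx_1 = 125; cy_1 = 150; r_1 = 70; x0_2 = 125; y0_2 = 220; x1_3 = 325; y1_3 = 245; cx_4 = 190; cy_4 = 105; r_4 = 20; x2_5 = 210; y2_5 = 175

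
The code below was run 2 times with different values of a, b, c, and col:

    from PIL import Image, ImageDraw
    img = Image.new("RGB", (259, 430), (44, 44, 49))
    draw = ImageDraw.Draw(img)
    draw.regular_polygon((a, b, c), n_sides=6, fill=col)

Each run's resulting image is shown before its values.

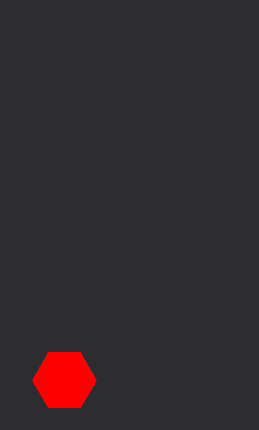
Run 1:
a = 64; b = 380; c = 32; col = 'red'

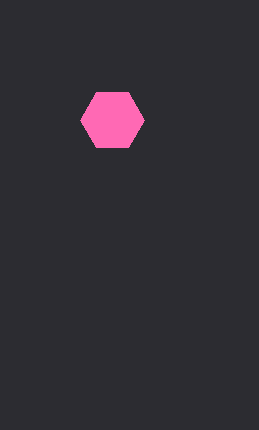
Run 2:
a = 112
b = 120
c = 32
col = 'hotpink'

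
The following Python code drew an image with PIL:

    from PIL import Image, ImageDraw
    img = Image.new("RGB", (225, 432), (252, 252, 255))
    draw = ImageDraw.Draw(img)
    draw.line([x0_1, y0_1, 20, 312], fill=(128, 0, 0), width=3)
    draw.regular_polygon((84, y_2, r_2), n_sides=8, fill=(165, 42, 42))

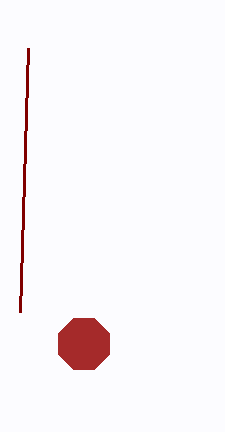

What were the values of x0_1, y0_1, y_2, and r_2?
x0_1 = 28; y0_1 = 48; y_2 = 344; r_2 = 28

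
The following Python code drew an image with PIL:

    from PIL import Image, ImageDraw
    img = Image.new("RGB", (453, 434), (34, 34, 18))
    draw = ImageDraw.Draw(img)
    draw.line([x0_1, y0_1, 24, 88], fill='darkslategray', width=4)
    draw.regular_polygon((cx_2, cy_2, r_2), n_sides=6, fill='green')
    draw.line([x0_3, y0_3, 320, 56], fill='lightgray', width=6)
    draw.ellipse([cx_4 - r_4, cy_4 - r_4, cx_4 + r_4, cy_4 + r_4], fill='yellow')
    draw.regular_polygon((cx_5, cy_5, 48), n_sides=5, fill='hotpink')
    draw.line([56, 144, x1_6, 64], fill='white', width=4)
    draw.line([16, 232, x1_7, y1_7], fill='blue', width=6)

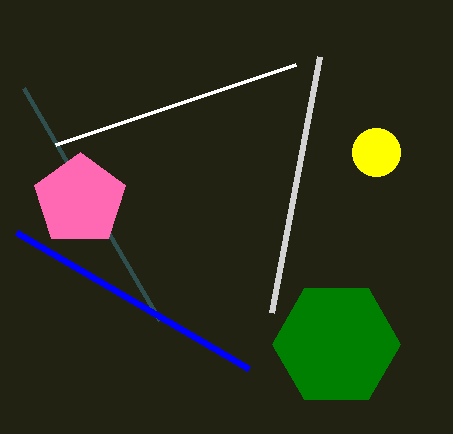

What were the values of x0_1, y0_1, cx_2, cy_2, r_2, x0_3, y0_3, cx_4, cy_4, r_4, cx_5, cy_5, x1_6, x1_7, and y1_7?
x0_1 = 160; y0_1 = 320; cx_2 = 336; cy_2 = 344; r_2 = 64; x0_3 = 272; y0_3 = 312; cx_4 = 376; cy_4 = 152; r_4 = 24; cx_5 = 80; cy_5 = 200; x1_6 = 296; x1_7 = 248; y1_7 = 368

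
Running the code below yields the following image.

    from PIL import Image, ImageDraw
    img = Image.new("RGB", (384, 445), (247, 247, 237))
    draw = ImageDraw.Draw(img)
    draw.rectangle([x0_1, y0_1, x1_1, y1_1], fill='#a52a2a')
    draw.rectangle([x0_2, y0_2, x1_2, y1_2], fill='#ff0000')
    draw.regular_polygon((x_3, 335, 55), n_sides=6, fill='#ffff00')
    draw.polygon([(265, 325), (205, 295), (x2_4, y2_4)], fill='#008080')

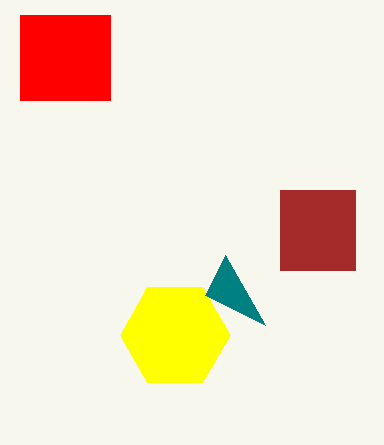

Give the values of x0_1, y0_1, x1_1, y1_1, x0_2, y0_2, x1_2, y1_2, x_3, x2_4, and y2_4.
x0_1 = 280, y0_1 = 190, x1_1 = 355, y1_1 = 270, x0_2 = 20, y0_2 = 15, x1_2 = 110, y1_2 = 100, x_3 = 175, x2_4 = 225, y2_4 = 255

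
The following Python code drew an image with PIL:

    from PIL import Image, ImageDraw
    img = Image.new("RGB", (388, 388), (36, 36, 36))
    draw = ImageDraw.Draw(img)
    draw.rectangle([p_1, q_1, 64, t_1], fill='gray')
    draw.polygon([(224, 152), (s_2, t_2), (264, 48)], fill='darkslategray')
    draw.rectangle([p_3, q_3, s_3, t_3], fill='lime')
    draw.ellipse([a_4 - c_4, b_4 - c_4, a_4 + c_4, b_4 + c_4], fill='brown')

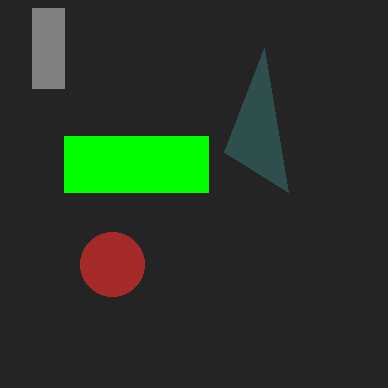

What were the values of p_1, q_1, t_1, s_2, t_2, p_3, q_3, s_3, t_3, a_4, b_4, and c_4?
p_1 = 32, q_1 = 8, t_1 = 88, s_2 = 288, t_2 = 192, p_3 = 64, q_3 = 136, s_3 = 208, t_3 = 192, a_4 = 112, b_4 = 264, c_4 = 32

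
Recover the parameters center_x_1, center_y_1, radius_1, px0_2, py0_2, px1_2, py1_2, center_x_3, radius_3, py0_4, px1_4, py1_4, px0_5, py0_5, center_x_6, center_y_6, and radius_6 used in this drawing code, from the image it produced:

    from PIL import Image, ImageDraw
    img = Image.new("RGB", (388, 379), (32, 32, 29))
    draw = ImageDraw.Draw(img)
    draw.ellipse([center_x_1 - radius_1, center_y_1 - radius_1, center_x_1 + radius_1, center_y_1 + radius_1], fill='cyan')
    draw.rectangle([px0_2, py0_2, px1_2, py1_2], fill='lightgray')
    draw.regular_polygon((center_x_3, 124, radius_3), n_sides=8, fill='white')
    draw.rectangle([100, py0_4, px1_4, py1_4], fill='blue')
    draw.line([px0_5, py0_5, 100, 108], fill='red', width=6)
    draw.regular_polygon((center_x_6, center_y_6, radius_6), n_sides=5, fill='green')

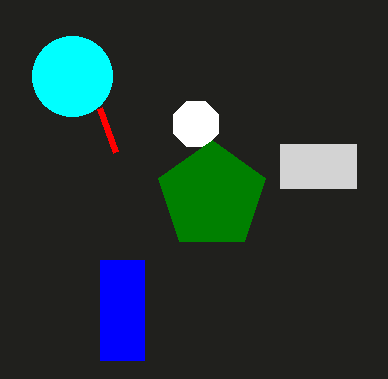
center_x_1 = 72
center_y_1 = 76
radius_1 = 40
px0_2 = 280
py0_2 = 144
px1_2 = 356
py1_2 = 188
center_x_3 = 196
radius_3 = 24
py0_4 = 260
px1_4 = 144
py1_4 = 360
px0_5 = 116
py0_5 = 152
center_x_6 = 212
center_y_6 = 196
radius_6 = 56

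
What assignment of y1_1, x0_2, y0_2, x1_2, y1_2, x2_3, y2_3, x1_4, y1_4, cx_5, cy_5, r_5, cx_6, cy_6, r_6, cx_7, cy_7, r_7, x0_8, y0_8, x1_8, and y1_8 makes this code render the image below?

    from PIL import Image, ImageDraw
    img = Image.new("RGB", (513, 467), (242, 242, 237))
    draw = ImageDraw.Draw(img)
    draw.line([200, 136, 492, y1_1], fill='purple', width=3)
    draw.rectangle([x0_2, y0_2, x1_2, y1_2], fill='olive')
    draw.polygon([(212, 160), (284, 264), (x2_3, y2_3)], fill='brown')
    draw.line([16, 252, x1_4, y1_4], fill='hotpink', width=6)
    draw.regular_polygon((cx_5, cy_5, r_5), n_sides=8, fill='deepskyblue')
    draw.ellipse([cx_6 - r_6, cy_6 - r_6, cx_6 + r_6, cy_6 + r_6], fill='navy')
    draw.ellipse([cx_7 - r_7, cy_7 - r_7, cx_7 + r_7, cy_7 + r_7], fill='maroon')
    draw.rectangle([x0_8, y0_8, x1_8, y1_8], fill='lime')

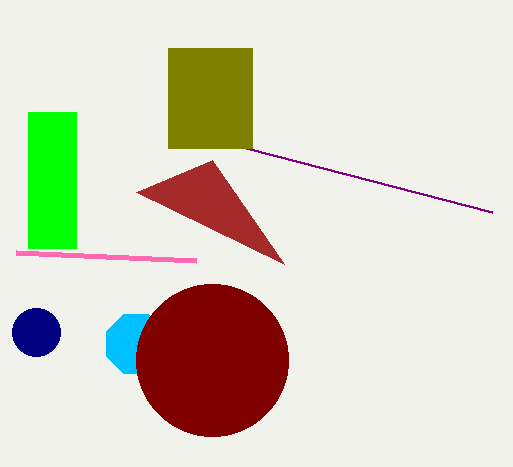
y1_1 = 212, x0_2 = 168, y0_2 = 48, x1_2 = 252, y1_2 = 148, x2_3 = 136, y2_3 = 192, x1_4 = 196, y1_4 = 260, cx_5 = 136, cy_5 = 344, r_5 = 32, cx_6 = 36, cy_6 = 332, r_6 = 24, cx_7 = 212, cy_7 = 360, r_7 = 76, x0_8 = 28, y0_8 = 112, x1_8 = 76, y1_8 = 248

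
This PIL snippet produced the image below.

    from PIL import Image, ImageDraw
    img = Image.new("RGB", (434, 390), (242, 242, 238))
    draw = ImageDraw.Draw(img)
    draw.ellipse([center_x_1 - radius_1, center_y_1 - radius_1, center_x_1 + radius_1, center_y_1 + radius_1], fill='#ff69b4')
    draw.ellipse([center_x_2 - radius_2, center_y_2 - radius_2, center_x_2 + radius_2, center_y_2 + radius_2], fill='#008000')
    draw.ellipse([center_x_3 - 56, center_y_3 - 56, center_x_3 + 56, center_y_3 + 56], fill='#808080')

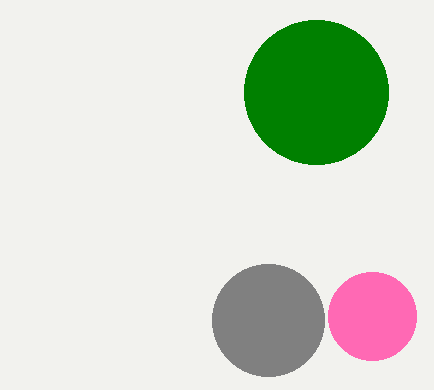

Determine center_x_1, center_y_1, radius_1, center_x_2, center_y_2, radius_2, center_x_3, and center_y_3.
center_x_1 = 372, center_y_1 = 316, radius_1 = 44, center_x_2 = 316, center_y_2 = 92, radius_2 = 72, center_x_3 = 268, center_y_3 = 320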